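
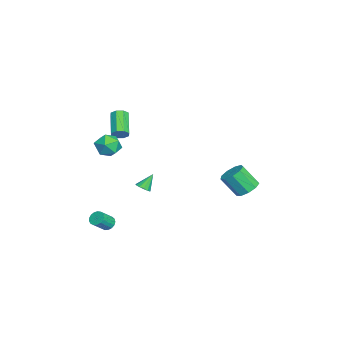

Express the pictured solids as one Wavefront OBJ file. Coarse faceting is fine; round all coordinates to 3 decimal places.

v -1.918 -1.97 -3.411
v -1.506 -1.654 -3.396
v -2.382 -1.41 -2.469
v -1.703 -1.525 -3.57
v -1.969 -1.537 -3.694
v -2.218 -1.687 -3.727
v -2.373 -1.926 -3.66
v -2.383 -2.18 -3.514
v -2.246 -2.367 -3.335
v -2.005 -2.429 -3.181
v -1.736 -2.344 -3.099
v -1.526 -2.141 -3.116
v -1.44 -1.884 -3.227
v 1.403 -2.776 1.814
v 1.83 -2.921 2.586
v 1.39 -4.199 1.554
v 1.817 -4.344 2.326
v 0.971 -4.056 2.331
v 0.979 -3.177 2.491
v 2.241 -3.943 1.649
v 2.249 -3.064 1.809
v 2.348 -3.642 2.484
v 1.563 -3.712 2.905
v 1.657 -3.408 1.235
v 0.872 -3.478 1.656
v 1.68 -3.633 -4.37
v 2.023 -3.764 -4.739
v 2.642 -4.339 -3.959
v 2.3 -4.207 -3.59
v 2.111 -3.549 -4.65
v 2.73 -4.124 -3.87
v 2.1 -3.353 -4.497
v 2.719 -3.928 -3.717
v 1.993 -3.221 -4.315
v 2.612 -3.796 -3.535
v 1.815 -3.183 -4.146
v 2.434 -3.758 -3.365
v 1.606 -3.248 -4.028
v 2.225 -3.823 -3.247
v 1.414 -3.402 -3.988
v 2.033 -3.977 -3.208
v 1.283 -3.608 -4.036
v 1.902 -4.183 -3.256
v 1.243 -3.82 -4.161
v 1.862 -4.395 -3.38
v 1.303 -3.989 -4.333
v 1.922 -4.564 -3.553
v 1.45 -4.076 -4.514
v 2.069 -4.651 -3.734
v 1.65 -4.062 -4.662
v 2.269 -4.637 -3.882
v 1.856 -3.949 -4.743
v 2.476 -4.524 -3.963
v 1.178 -2.915 2.739
v 1.418 -2.656 3.16
v 0.002 -2.845 4.082
v -0.238 -3.105 3.661
v 1.215 -2.392 2.903
v -0.201 -2.581 3.825
v 0.99 -2.434 2.55
v -0.426 -2.624 3.471
v 0.876 -2.759 2.307
v -0.54 -2.948 3.229
v 0.938 -3.175 2.318
v -0.478 -3.364 3.24
v 1.141 -3.439 2.575
v -0.275 -3.628 3.497
v 1.366 -3.396 2.929
v -0.05 -3.586 3.85
v 1.48 -3.072 3.171
v 0.064 -3.261 4.093
v 0.935 4.37 -1.506
v 1.645 4.025 -1.69
v 1.514 3.086 -0.439
v 0.805 3.43 -0.254
v 1.726 4.459 -1.356
v 1.596 3.52 -0.105
v 1.438 4.852 -1.091
v 1.307 3.912 0.16
v 0.914 5.018 -1.021
v 0.783 4.079 0.23
v 0.4 4.881 -1.177
v 0.27 3.942 0.074
v 0.137 4.505 -1.487
v 0.006 3.566 -0.236
v 0.247 4.066 -1.806
v 0.117 3.126 -0.554
v 0.679 3.768 -1.984
v 0.549 2.829 -0.733
v 1.231 3.752 -1.938
v 1.101 2.813 -0.687
f 2 1 4
f 2 4 3
f 4 1 5
f 4 5 3
f 5 1 6
f 5 6 3
f 6 1 7
f 6 7 3
f 7 1 8
f 7 8 3
f 8 1 9
f 8 9 3
f 9 1 10
f 9 10 3
f 10 1 11
f 10 11 3
f 11 1 12
f 11 12 3
f 12 1 13
f 12 13 3
f 13 1 2
f 13 2 3
f 14 25 19
f 14 19 15
f 14 15 21
f 14 21 24
f 14 24 25
f 15 19 23
f 19 25 18
f 25 24 16
f 24 21 20
f 21 15 22
f 17 23 18
f 17 18 16
f 17 16 20
f 17 20 22
f 17 22 23
f 18 23 19
f 16 18 25
f 20 16 24
f 22 20 21
f 23 22 15
f 27 26 30
f 27 30 28
f 28 30 31
f 28 31 29
f 30 26 32
f 30 32 31
f 31 32 33
f 31 33 29
f 32 26 34
f 32 34 33
f 33 34 35
f 33 35 29
f 34 26 36
f 34 36 35
f 35 36 37
f 35 37 29
f 36 26 38
f 36 38 37
f 37 38 39
f 37 39 29
f 38 26 40
f 38 40 39
f 39 40 41
f 39 41 29
f 40 26 42
f 40 42 41
f 41 42 43
f 41 43 29
f 42 26 44
f 42 44 43
f 43 44 45
f 43 45 29
f 44 26 46
f 44 46 45
f 45 46 47
f 45 47 29
f 46 26 48
f 46 48 47
f 47 48 49
f 47 49 29
f 48 26 50
f 48 50 49
f 49 50 51
f 49 51 29
f 50 26 52
f 50 52 51
f 51 52 53
f 51 53 29
f 52 26 27
f 52 27 53
f 53 27 28
f 53 28 29
f 55 54 58
f 55 58 56
f 56 58 59
f 56 59 57
f 58 54 60
f 58 60 59
f 59 60 61
f 59 61 57
f 60 54 62
f 60 62 61
f 61 62 63
f 61 63 57
f 62 54 64
f 62 64 63
f 63 64 65
f 63 65 57
f 64 54 66
f 64 66 65
f 65 66 67
f 65 67 57
f 66 54 68
f 66 68 67
f 67 68 69
f 67 69 57
f 68 54 70
f 68 70 69
f 69 70 71
f 69 71 57
f 70 54 55
f 70 55 71
f 71 55 56
f 71 56 57
f 73 72 76
f 73 76 74
f 74 76 77
f 74 77 75
f 76 72 78
f 76 78 77
f 77 78 79
f 77 79 75
f 78 72 80
f 78 80 79
f 79 80 81
f 79 81 75
f 80 72 82
f 80 82 81
f 81 82 83
f 81 83 75
f 82 72 84
f 82 84 83
f 83 84 85
f 83 85 75
f 84 72 86
f 84 86 85
f 85 86 87
f 85 87 75
f 86 72 88
f 86 88 87
f 87 88 89
f 87 89 75
f 88 72 90
f 88 90 89
f 89 90 91
f 89 91 75
f 90 72 73
f 90 73 91
f 91 73 74
f 91 74 75



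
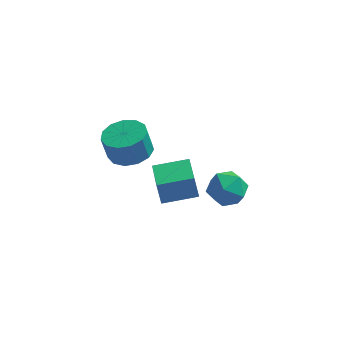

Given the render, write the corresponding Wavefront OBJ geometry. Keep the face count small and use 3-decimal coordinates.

v -1.872 -0.67 2.405
v -1.063 -0.033 2.611
v -1.339 -0.093 3.88
v -2.148 -0.73 3.675
v -1.533 0.316 2.526
v -1.808 0.256 3.795
v -2.111 0.353 2.402
v -2.386 0.293 3.671
v -2.612 0.064 2.28
v -2.888 0.004 3.549
v -2.879 -0.457 2.197
v -3.155 -0.517 3.466
v -2.826 -1.047 2.181
v -3.102 -1.106 3.45
v -2.471 -1.516 2.236
v -2.746 -1.576 3.505
v -1.925 -1.717 2.345
v -2.2 -1.777 3.614
v -1.363 -1.586 2.473
v -1.638 -1.645 3.742
v -0.962 -1.163 2.58
v -1.237 -1.223 3.849
v -0.85 -0.585 2.631
v -1.126 -0.645 3.9
v 1.064 2.042 -2.679
v 1.454 2.702 -1.884
v 2.526 2.358 -3.656
v 2.916 3.018 -2.861
v 2.847 1.929 -2.691
v 1.944 1.734 -2.087
v 2.036 3.326 -3.453
v 1.133 3.131 -2.849
v 2.054 3.496 -2.362
v 2.555 2.632 -1.891
v 1.425 2.428 -3.649
v 1.926 1.564 -3.178
v -0.566 -0.402 -1.455
v -0.811 -0.261 -0.279
v -1.091 1.343 -1.773
v -1.335 1.484 -0.597
v 1.055 0.136 -1.183
v 0.811 0.277 -0.007
v 0.531 1.881 -1.501
v 0.286 2.022 -0.325
f 2 1 5
f 2 5 3
f 3 5 6
f 3 6 4
f 5 1 7
f 5 7 6
f 6 7 8
f 6 8 4
f 7 1 9
f 7 9 8
f 8 9 10
f 8 10 4
f 9 1 11
f 9 11 10
f 10 11 12
f 10 12 4
f 11 1 13
f 11 13 12
f 12 13 14
f 12 14 4
f 13 1 15
f 13 15 14
f 14 15 16
f 14 16 4
f 15 1 17
f 15 17 16
f 16 17 18
f 16 18 4
f 17 1 19
f 17 19 18
f 18 19 20
f 18 20 4
f 19 1 21
f 19 21 20
f 20 21 22
f 20 22 4
f 21 1 23
f 21 23 22
f 22 23 24
f 22 24 4
f 23 1 2
f 23 2 24
f 24 2 3
f 24 3 4
f 25 36 30
f 25 30 26
f 25 26 32
f 25 32 35
f 25 35 36
f 26 30 34
f 30 36 29
f 36 35 27
f 35 32 31
f 32 26 33
f 28 34 29
f 28 29 27
f 28 27 31
f 28 31 33
f 28 33 34
f 29 34 30
f 27 29 36
f 31 27 35
f 33 31 32
f 34 33 26
f 38 40 37
f 41 38 37
f 37 40 39
f 39 41 37
f 38 44 40
f 42 38 41
f 42 44 38
f 40 44 39
f 43 41 39
f 39 44 43
f 43 42 41
f 44 42 43



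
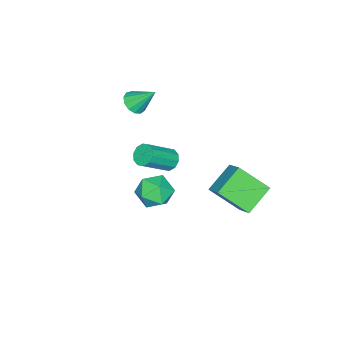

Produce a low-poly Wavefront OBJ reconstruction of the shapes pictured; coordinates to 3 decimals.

v -1.443 -0.945 -2.067
v -0.844 -0.132 -1.571
v -0.016 -2.068 -1.949
v 0.583 -1.255 -1.453
v -0.279 -1.731 -0.909
v -1.161 -1.037 -0.982
v 0.301 -1.163 -2.538
v -0.581 -0.469 -2.611
v 0.234 -0.267 -1.862
v -0.125 -0.618 -0.855
v -0.735 -1.582 -2.665
v -1.094 -1.933 -1.658
v 0.081 0.056 1.875
v 0.502 -0.017 1.359
v 1.84 -0.709 2.549
v 1.419 -0.636 3.065
v 0.558 0.362 1.517
v 1.896 -0.33 2.707
v 0.431 0.624 1.811
v 1.769 -0.068 3.002
v 0.171 0.669 2.13
v 1.509 -0.023 3.32
v -0.124 0.48 2.352
v 1.214 -0.212 3.542
v -0.34 0.129 2.391
v 0.998 -0.563 3.581
v -0.396 -0.25 2.233
v 0.942 -0.942 3.423
v -0.269 -0.512 1.938
v 1.069 -1.204 3.129
v -0.009 -0.557 1.62
v 1.329 -1.249 2.81
v 0.286 -0.368 1.398
v 1.624 -1.06 2.588
v -4.134 3.09 -2.321
v -3.674 1.499 -0.982
v -3.362 4.049 -1.447
v -2.901 2.458 -0.108
v -2.579 2.722 -3.292
v -2.118 1.131 -1.953
v -1.806 3.681 -2.418
v -1.346 2.09 -1.079
v -3.232 -3.941 2.103
v -2.609 -3.575 1.869
v -3.448 -2.799 3.317
v -2.937 -3.406 1.652
v -3.359 -3.407 1.578
v -3.74 -3.577 1.671
v -3.961 -3.863 1.901
v -3.95 -4.174 2.195
v -3.711 -4.411 2.461
v -3.321 -4.498 2.612
v -2.902 -4.409 2.603
v -2.588 -4.171 2.434
v -2.479 -3.86 2.161
f 1 12 6
f 1 6 2
f 1 2 8
f 1 8 11
f 1 11 12
f 2 6 10
f 6 12 5
f 12 11 3
f 11 8 7
f 8 2 9
f 4 10 5
f 4 5 3
f 4 3 7
f 4 7 9
f 4 9 10
f 5 10 6
f 3 5 12
f 7 3 11
f 9 7 8
f 10 9 2
f 14 13 17
f 14 17 15
f 15 17 18
f 15 18 16
f 17 13 19
f 17 19 18
f 18 19 20
f 18 20 16
f 19 13 21
f 19 21 20
f 20 21 22
f 20 22 16
f 21 13 23
f 21 23 22
f 22 23 24
f 22 24 16
f 23 13 25
f 23 25 24
f 24 25 26
f 24 26 16
f 25 13 27
f 25 27 26
f 26 27 28
f 26 28 16
f 27 13 29
f 27 29 28
f 28 29 30
f 28 30 16
f 29 13 31
f 29 31 30
f 30 31 32
f 30 32 16
f 31 13 33
f 31 33 32
f 32 33 34
f 32 34 16
f 33 13 14
f 33 14 34
f 34 14 15
f 34 15 16
f 36 38 35
f 39 36 35
f 35 38 37
f 37 39 35
f 36 42 38
f 40 36 39
f 40 42 36
f 38 42 37
f 41 39 37
f 37 42 41
f 41 40 39
f 42 40 41
f 44 43 46
f 44 46 45
f 46 43 47
f 46 47 45
f 47 43 48
f 47 48 45
f 48 43 49
f 48 49 45
f 49 43 50
f 49 50 45
f 50 43 51
f 50 51 45
f 51 43 52
f 51 52 45
f 52 43 53
f 52 53 45
f 53 43 54
f 53 54 45
f 54 43 55
f 54 55 45
f 55 43 44
f 55 44 45



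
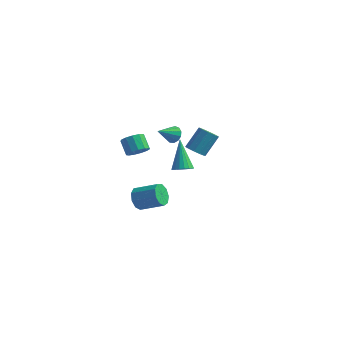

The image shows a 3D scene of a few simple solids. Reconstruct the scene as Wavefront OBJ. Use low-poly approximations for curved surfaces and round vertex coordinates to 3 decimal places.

v 1.243 2.705 -0.89
v 1.824 2.988 -0.819
v 0.517 3.775 0.79
v 1.684 3.17 -0.996
v 1.458 3.26 -1.151
v 1.188 3.24 -1.255
v 0.93 3.115 -1.286
v 0.733 2.908 -1.239
v 0.637 2.66 -1.123
v 0.662 2.422 -0.961
v 0.801 2.24 -0.785
v 1.028 2.15 -0.629
v 1.297 2.17 -0.526
v 1.556 2.295 -0.494
v 1.752 2.502 -0.541
v 1.848 2.749 -0.657
v -1.367 2.102 -3.963
v -1.011 1.699 -4.556
v 0.423 1.956 -3.869
v 0.067 2.358 -3.277
v -1.044 2.23 -4.684
v 0.389 2.486 -3.997
v -1.229 2.701 -4.475
v 0.205 2.957 -3.789
v -1.478 2.891 -4.027
v -0.044 3.148 -3.34
v -1.675 2.713 -3.549
v -0.241 2.969 -2.862
v -1.728 2.248 -3.265
v -0.294 2.504 -2.578
v -1.612 1.715 -3.307
v -0.178 1.971 -2.621
v -1.381 1.363 -3.657
v 0.052 1.619 -2.97
v -1.144 1.356 -4.15
v 0.29 1.613 -3.464
v 3.569 -0.38 3.282
v 4.189 -0.502 3.182
v 4.551 0.417 4.297
v 3.931 0.54 4.398
v 4.088 -0.192 2.959
v 4.45 0.728 4.074
v 3.789 0.047 2.859
v 4.151 0.967 3.974
v 3.406 0.122 2.921
v 3.768 1.042 4.036
v 3.085 0.006 3.121
v 3.447 0.926 4.236
v 2.949 -0.257 3.383
v 3.311 0.662 4.498
v 3.05 -0.568 3.606
v 3.412 0.352 4.721
v 3.349 -0.807 3.706
v 3.711 0.113 4.821
v 3.732 -0.882 3.644
v 4.094 0.038 4.759
v 4.053 -0.766 3.444
v 4.415 0.154 4.559
v 0.188 3.615 1.192
v 0.756 3.439 1.324
v -0.308 2.585 1.948
v 0.665 3.662 1.569
v 0.422 3.87 1.694
v 0.105 3.998 1.66
v -0.186 4.004 1.478
v -0.359 3.886 1.204
v -0.358 3.683 0.927
v -0.184 3.458 0.735
v 0.108 3.283 0.687
v 0.426 3.213 0.8
v 0.667 3.271 1.038
v -0.577 0.716 1.259
v -0.098 1.236 1.324
v -0.723 1.724 2.027
v -1.203 1.204 1.961
v -0.344 1.346 1.028
v -0.97 1.834 1.731
v -0.664 1.256 0.806
v -1.29 1.744 1.509
v -0.957 0.995 0.727
v -1.582 1.483 1.43
v -1.129 0.645 0.817
v -1.754 1.133 1.52
v -1.126 0.317 1.047
v -1.751 0.806 1.75
v -0.948 0.117 1.345
v -1.574 0.605 2.047
v -0.653 0.106 1.614
v -1.279 0.594 2.317
v -0.334 0.289 1.771
v -0.959 0.778 2.474
v -0.092 0.608 1.765
v -0.717 1.096 2.468
v -0.004 0.961 1.599
v -0.629 1.449 2.301
f 2 1 4
f 2 4 3
f 4 1 5
f 4 5 3
f 5 1 6
f 5 6 3
f 6 1 7
f 6 7 3
f 7 1 8
f 7 8 3
f 8 1 9
f 8 9 3
f 9 1 10
f 9 10 3
f 10 1 11
f 10 11 3
f 11 1 12
f 11 12 3
f 12 1 13
f 12 13 3
f 13 1 14
f 13 14 3
f 14 1 15
f 14 15 3
f 15 1 16
f 15 16 3
f 16 1 2
f 16 2 3
f 18 17 21
f 18 21 19
f 19 21 22
f 19 22 20
f 21 17 23
f 21 23 22
f 22 23 24
f 22 24 20
f 23 17 25
f 23 25 24
f 24 25 26
f 24 26 20
f 25 17 27
f 25 27 26
f 26 27 28
f 26 28 20
f 27 17 29
f 27 29 28
f 28 29 30
f 28 30 20
f 29 17 31
f 29 31 30
f 30 31 32
f 30 32 20
f 31 17 33
f 31 33 32
f 32 33 34
f 32 34 20
f 33 17 35
f 33 35 34
f 34 35 36
f 34 36 20
f 35 17 18
f 35 18 36
f 36 18 19
f 36 19 20
f 38 37 41
f 38 41 39
f 39 41 42
f 39 42 40
f 41 37 43
f 41 43 42
f 42 43 44
f 42 44 40
f 43 37 45
f 43 45 44
f 44 45 46
f 44 46 40
f 45 37 47
f 45 47 46
f 46 47 48
f 46 48 40
f 47 37 49
f 47 49 48
f 48 49 50
f 48 50 40
f 49 37 51
f 49 51 50
f 50 51 52
f 50 52 40
f 51 37 53
f 51 53 52
f 52 53 54
f 52 54 40
f 53 37 55
f 53 55 54
f 54 55 56
f 54 56 40
f 55 37 57
f 55 57 56
f 56 57 58
f 56 58 40
f 57 37 38
f 57 38 58
f 58 38 39
f 58 39 40
f 60 59 62
f 60 62 61
f 62 59 63
f 62 63 61
f 63 59 64
f 63 64 61
f 64 59 65
f 64 65 61
f 65 59 66
f 65 66 61
f 66 59 67
f 66 67 61
f 67 59 68
f 67 68 61
f 68 59 69
f 68 69 61
f 69 59 70
f 69 70 61
f 70 59 71
f 70 71 61
f 71 59 60
f 71 60 61
f 73 72 76
f 73 76 74
f 74 76 77
f 74 77 75
f 76 72 78
f 76 78 77
f 77 78 79
f 77 79 75
f 78 72 80
f 78 80 79
f 79 80 81
f 79 81 75
f 80 72 82
f 80 82 81
f 81 82 83
f 81 83 75
f 82 72 84
f 82 84 83
f 83 84 85
f 83 85 75
f 84 72 86
f 84 86 85
f 85 86 87
f 85 87 75
f 86 72 88
f 86 88 87
f 87 88 89
f 87 89 75
f 88 72 90
f 88 90 89
f 89 90 91
f 89 91 75
f 90 72 92
f 90 92 91
f 91 92 93
f 91 93 75
f 92 72 94
f 92 94 93
f 93 94 95
f 93 95 75
f 94 72 73
f 94 73 95
f 95 73 74
f 95 74 75



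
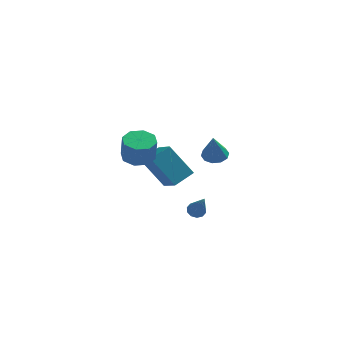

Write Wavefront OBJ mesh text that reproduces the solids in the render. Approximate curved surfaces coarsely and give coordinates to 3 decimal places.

v 2.3 0.719 -4.726
v 2.801 0.666 -4.89
v 2.72 -0.359 -3.094
v 2.783 0.937 -4.706
v 2.581 1.124 -4.53
v 2.271 1.157 -4.428
v 1.972 1.023 -4.44
v 1.799 0.773 -4.561
v 1.817 0.502 -4.745
v 2.02 0.314 -4.921
v 2.329 0.281 -5.023
v 2.628 0.416 -5.011
v 3.223 -2.935 1.951
v 3.742 -2.501 2.129
v 3.117 -3.425 3.449
v 3.369 -2.287 2.173
v 2.94 -2.321 2.131
v 2.619 -2.589 2.021
v 2.528 -2.99 1.884
v 2.704 -3.369 1.772
v 3.077 -3.583 1.729
v 3.507 -3.549 1.77
v 3.828 -3.281 1.881
v 3.918 -2.881 2.018
v -0.128 1.779 -1.445
v 0.853 2.55 -0.957
v -0.745 3.177 -2.415
v 0.236 3.949 -1.927
v 1.164 1.191 -3.113
v 2.145 1.963 -2.625
v 0.547 2.59 -4.083
v 1.528 3.361 -3.595
v -0.564 -3.421 2.109
v -0.072 -4.13 1.938
v 0.015 -4.389 3.26
v -0.476 -3.679 3.431
v 0.298 -3.574 2.022
v 0.386 -3.833 3.344
v 0.164 -2.928 2.157
v 0.251 -3.187 3.479
v -0.397 -2.571 2.264
v -0.309 -2.829 3.586
v -1.055 -2.711 2.28
v -0.968 -2.97 3.602
v -1.426 -3.267 2.196
v -1.338 -3.526 3.518
v -1.291 -3.913 2.061
v -1.204 -4.172 3.383
v -0.731 -4.271 1.954
v -0.643 -4.529 3.276
f 2 1 4
f 2 4 3
f 4 1 5
f 4 5 3
f 5 1 6
f 5 6 3
f 6 1 7
f 6 7 3
f 7 1 8
f 7 8 3
f 8 1 9
f 8 9 3
f 9 1 10
f 9 10 3
f 10 1 11
f 10 11 3
f 11 1 12
f 11 12 3
f 12 1 2
f 12 2 3
f 14 13 16
f 14 16 15
f 16 13 17
f 16 17 15
f 17 13 18
f 17 18 15
f 18 13 19
f 18 19 15
f 19 13 20
f 19 20 15
f 20 13 21
f 20 21 15
f 21 13 22
f 21 22 15
f 22 13 23
f 22 23 15
f 23 13 24
f 23 24 15
f 24 13 14
f 24 14 15
f 26 28 25
f 29 26 25
f 25 28 27
f 27 29 25
f 26 32 28
f 30 26 29
f 30 32 26
f 28 32 27
f 31 29 27
f 27 32 31
f 31 30 29
f 32 30 31
f 34 33 37
f 34 37 35
f 35 37 38
f 35 38 36
f 37 33 39
f 37 39 38
f 38 39 40
f 38 40 36
f 39 33 41
f 39 41 40
f 40 41 42
f 40 42 36
f 41 33 43
f 41 43 42
f 42 43 44
f 42 44 36
f 43 33 45
f 43 45 44
f 44 45 46
f 44 46 36
f 45 33 47
f 45 47 46
f 46 47 48
f 46 48 36
f 47 33 49
f 47 49 48
f 48 49 50
f 48 50 36
f 49 33 34
f 49 34 50
f 50 34 35
f 50 35 36



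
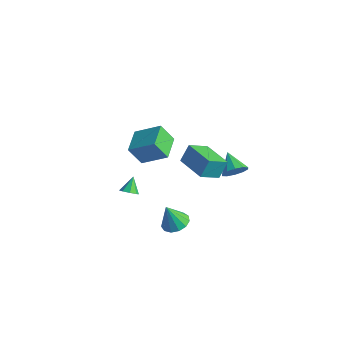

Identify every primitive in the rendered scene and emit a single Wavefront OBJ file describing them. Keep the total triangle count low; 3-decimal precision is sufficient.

v 0.038 -0.277 -4.16
v 0.839 -0.316 -3.946
v -0.358 -0.603 -2.74
v 0.706 0.128 -3.881
v 0.361 0.443 -3.905
v -0.086 0.53 -4.01
v -0.494 0.36 -4.162
v -0.734 -0.012 -4.314
v -0.728 -0.468 -4.417
v -0.479 -0.864 -4.439
v -0.066 -1.073 -4.372
v 0.38 -1.03 -4.238
v 0.717 -0.747 -4.079
v 1.785 2.64 -0.576
v 2.026 2.333 0.1
v 0.755 3.22 0.056
v 2.237 2.764 0.048
v 2.275 3.147 -0.242
v 2.126 3.337 -0.66
v 1.846 3.26 -1.045
v 1.544 2.947 -1.251
v 1.333 2.516 -1.199
v 1.295 2.133 -0.909
v 1.444 1.943 -0.492
v 1.723 2.02 -0.106
v -3.287 0.702 -1.721
v -3.886 0.264 -0.569
v -4.04 2.084 -1.588
v -4.639 1.647 -0.436
v -1.921 1.353 -0.764
v -2.52 0.916 0.388
v -2.674 2.736 -0.631
v -3.273 2.298 0.521
v 1.837 -0.472 2.814
v 1.499 -1.567 3.528
v 1.913 0.116 3.753
v 1.575 -0.979 4.466
v 3.585 -0.921 2.954
v 3.247 -2.016 3.667
v 3.661 -0.333 3.892
v 3.323 -1.428 4.606
v -1.616 -2.169 -0.985
v -1.322 -2.425 -0.612
v -1.904 -1.491 -0.295
v -1.107 -2.132 -0.81
v -1.19 -1.861 -1.11
v -1.523 -1.771 -1.338
v -1.911 -1.913 -1.359
v -2.125 -2.206 -1.161
v -2.042 -2.477 -0.861
v -1.709 -2.568 -0.633
f 2 1 4
f 2 4 3
f 4 1 5
f 4 5 3
f 5 1 6
f 5 6 3
f 6 1 7
f 6 7 3
f 7 1 8
f 7 8 3
f 8 1 9
f 8 9 3
f 9 1 10
f 9 10 3
f 10 1 11
f 10 11 3
f 11 1 12
f 11 12 3
f 12 1 13
f 12 13 3
f 13 1 2
f 13 2 3
f 15 14 17
f 15 17 16
f 17 14 18
f 17 18 16
f 18 14 19
f 18 19 16
f 19 14 20
f 19 20 16
f 20 14 21
f 20 21 16
f 21 14 22
f 21 22 16
f 22 14 23
f 22 23 16
f 23 14 24
f 23 24 16
f 24 14 25
f 24 25 16
f 25 14 15
f 25 15 16
f 27 29 26
f 30 27 26
f 26 29 28
f 28 30 26
f 27 33 29
f 31 27 30
f 31 33 27
f 29 33 28
f 32 30 28
f 28 33 32
f 32 31 30
f 33 31 32
f 35 37 34
f 38 35 34
f 34 37 36
f 36 38 34
f 35 41 37
f 39 35 38
f 39 41 35
f 37 41 36
f 40 38 36
f 36 41 40
f 40 39 38
f 41 39 40
f 43 42 45
f 43 45 44
f 45 42 46
f 45 46 44
f 46 42 47
f 46 47 44
f 47 42 48
f 47 48 44
f 48 42 49
f 48 49 44
f 49 42 50
f 49 50 44
f 50 42 51
f 50 51 44
f 51 42 43
f 51 43 44



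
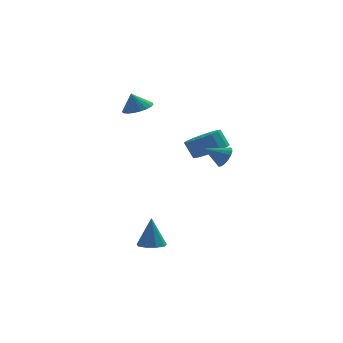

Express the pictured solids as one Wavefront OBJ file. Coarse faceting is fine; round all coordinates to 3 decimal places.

v -2.491 3.711 3.059
v -2.031 2.952 3.213
v -2.849 3.709 4.121
v -1.779 3.215 3.299
v -1.65 3.564 3.343
v -1.666 3.937 3.338
v -1.825 4.272 3.285
v -2.099 4.51 3.193
v -2.44 4.609 3.078
v -2.791 4.553 2.959
v -3.09 4.352 2.858
v -3.285 4.039 2.792
v -3.343 3.67 2.772
v -3.253 3.308 2.801
v -3.032 3.016 2.876
v -2.717 2.843 2.982
v -2.363 2.821 3.101
v 1.079 -1.247 1.509
v 1.634 -0.367 1.505
v 1.176 -0.074 2.507
v 0.621 -0.953 2.511
v 1.172 -0.242 1.257
v 0.715 0.051 2.26
v 0.686 -0.386 1.077
v 0.228 -0.093 2.08
v 0.305 -0.761 1.013
v -0.153 -0.467 2.015
v 0.131 -1.266 1.082
v -0.327 -0.972 2.084
v 0.211 -1.765 1.265
v -0.246 -1.472 2.267
v 0.524 -2.126 1.513
v 0.066 -1.833 2.515
v 0.985 -2.251 1.76
v 0.528 -1.958 2.763
v 1.472 -2.107 1.94
v 1.014 -1.814 2.943
v 1.853 -1.733 2.005
v 1.395 -1.439 3.007
v 2.027 -1.228 1.936
v 1.569 -0.934 2.938
v 1.946 -0.728 1.753
v 1.489 -0.435 2.755
v -2.166 -3.495 -4.177
v -1.615 -2.952 -4.275
v -2.154 -3.185 -2.403
v -2.099 -2.73 -4.311
v -2.614 -2.865 -4.283
v -2.92 -3.296 -4.206
v -2.873 -3.819 -4.115
v -2.495 -4.191 -4.053
v -1.964 -4.237 -4.048
v -1.527 -3.936 -4.104
v -1.389 -3.428 -4.194
v 1.618 -2.878 1.707
v 1.977 -2.855 2.308
v 0.542 -2.982 2.353
v 1.907 -2.534 2.243
v 1.772 -2.292 2.056
v 1.601 -2.183 1.789
v 1.434 -2.235 1.503
v 1.31 -2.433 1.264
v 1.256 -2.734 1.126
v 1.285 -3.068 1.121
v 1.39 -3.358 1.251
v 1.548 -3.539 1.485
v 1.722 -3.568 1.77
v 1.872 -3.439 2.04
v 1.964 -3.182 2.234
f 2 1 4
f 2 4 3
f 4 1 5
f 4 5 3
f 5 1 6
f 5 6 3
f 6 1 7
f 6 7 3
f 7 1 8
f 7 8 3
f 8 1 9
f 8 9 3
f 9 1 10
f 9 10 3
f 10 1 11
f 10 11 3
f 11 1 12
f 11 12 3
f 12 1 13
f 12 13 3
f 13 1 14
f 13 14 3
f 14 1 15
f 14 15 3
f 15 1 16
f 15 16 3
f 16 1 17
f 16 17 3
f 17 1 2
f 17 2 3
f 19 18 22
f 19 22 20
f 20 22 23
f 20 23 21
f 22 18 24
f 22 24 23
f 23 24 25
f 23 25 21
f 24 18 26
f 24 26 25
f 25 26 27
f 25 27 21
f 26 18 28
f 26 28 27
f 27 28 29
f 27 29 21
f 28 18 30
f 28 30 29
f 29 30 31
f 29 31 21
f 30 18 32
f 30 32 31
f 31 32 33
f 31 33 21
f 32 18 34
f 32 34 33
f 33 34 35
f 33 35 21
f 34 18 36
f 34 36 35
f 35 36 37
f 35 37 21
f 36 18 38
f 36 38 37
f 37 38 39
f 37 39 21
f 38 18 40
f 38 40 39
f 39 40 41
f 39 41 21
f 40 18 42
f 40 42 41
f 41 42 43
f 41 43 21
f 42 18 19
f 42 19 43
f 43 19 20
f 43 20 21
f 45 44 47
f 45 47 46
f 47 44 48
f 47 48 46
f 48 44 49
f 48 49 46
f 49 44 50
f 49 50 46
f 50 44 51
f 50 51 46
f 51 44 52
f 51 52 46
f 52 44 53
f 52 53 46
f 53 44 54
f 53 54 46
f 54 44 45
f 54 45 46
f 56 55 58
f 56 58 57
f 58 55 59
f 58 59 57
f 59 55 60
f 59 60 57
f 60 55 61
f 60 61 57
f 61 55 62
f 61 62 57
f 62 55 63
f 62 63 57
f 63 55 64
f 63 64 57
f 64 55 65
f 64 65 57
f 65 55 66
f 65 66 57
f 66 55 67
f 66 67 57
f 67 55 68
f 67 68 57
f 68 55 69
f 68 69 57
f 69 55 56
f 69 56 57



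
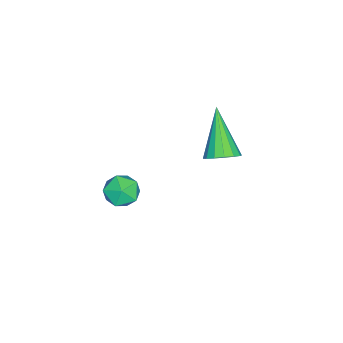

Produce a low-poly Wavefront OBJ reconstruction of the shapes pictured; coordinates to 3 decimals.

v 1.314 -1.947 1.392
v 1.777 -1.436 1.679
v 2.223 -2.404 0.741
v 2.686 -1.893 1.028
v 2.416 -2.438 1.462
v 1.854 -2.155 1.864
v 2.146 -1.685 0.556
v 1.584 -1.402 0.958
v 2.291 -1.274 1.163
v 2.457 -1.739 1.722
v 1.543 -2.101 0.698
v 1.709 -2.566 1.257
v -1.885 0.463 0.169
v -1.428 0.682 0.652
v -3.195 -0.203 1.711
v -1.644 0.966 0.591
v -1.924 1.116 0.418
v -2.195 1.091 0.178
v -2.382 0.898 -0.065
v -2.436 0.588 -0.245
v -2.343 0.244 -0.314
v -2.127 -0.04 -0.253
v -1.846 -0.19 -0.08
v -1.576 -0.165 0.16
v -1.389 0.029 0.403
v -1.335 0.339 0.583
f 1 12 6
f 1 6 2
f 1 2 8
f 1 8 11
f 1 11 12
f 2 6 10
f 6 12 5
f 12 11 3
f 11 8 7
f 8 2 9
f 4 10 5
f 4 5 3
f 4 3 7
f 4 7 9
f 4 9 10
f 5 10 6
f 3 5 12
f 7 3 11
f 9 7 8
f 10 9 2
f 14 13 16
f 14 16 15
f 16 13 17
f 16 17 15
f 17 13 18
f 17 18 15
f 18 13 19
f 18 19 15
f 19 13 20
f 19 20 15
f 20 13 21
f 20 21 15
f 21 13 22
f 21 22 15
f 22 13 23
f 22 23 15
f 23 13 24
f 23 24 15
f 24 13 25
f 24 25 15
f 25 13 26
f 25 26 15
f 26 13 14
f 26 14 15



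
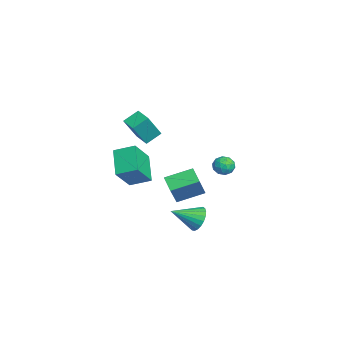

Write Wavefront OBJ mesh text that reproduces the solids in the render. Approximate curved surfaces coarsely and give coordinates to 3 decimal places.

v 0.942 1.213 -4.38
v 1.555 0.951 -5.014
v 1.138 -0.413 -3.52
v 1.778 1.117 -4.751
v 1.857 1.3 -4.424
v 1.777 1.467 -4.09
v 1.553 1.591 -3.805
v 1.223 1.649 -3.62
v 0.845 1.632 -3.567
v 0.483 1.542 -3.654
v 0.201 1.395 -3.867
v 0.047 1.217 -4.168
v 0.048 1.038 -4.506
v 0.203 0.89 -4.823
v 0.486 0.797 -5.063
v 0.848 0.776 -5.184
v 1.226 0.831 -5.167
v -1.5 3.472 -1.747
v -0.828 3.215 -1.592
v -1.972 2.705 -0.968
v -1.3 2.448 -0.813
v -1.491 3.128 -0.607
v -1.199 3.602 -1.088
v -1.601 2.318 -1.472
v -1.309 2.792 -1.953
v -0.89 2.502 -1.422
v -0.822 3.003 -0.887
v -1.978 2.917 -1.673
v -1.91 3.418 -1.138
v -1.122 3.411 -1.738
v -1.678 2.509 -0.822
v -1.79 2.909 -0.701
v -1.395 2.758 -0.61
v -1.34 3.638 -1.442
v -0.945 3.487 -1.351
v -1.335 3.437 -0.771
v -1.855 2.433 -1.209
v -1.46 2.282 -1.118
v -1.405 3.162 -1.95
v -1.01 3.011 -1.859
v -1.465 2.483 -1.789
v -0.764 2.84 -1.547
v -1.042 2.39 -1.089
v -1.219 2.313 -1.476
v -1.047 2.592 -1.759
v -0.724 3.135 -1.233
v -1.002 2.684 -0.775
v -1.114 3.084 -0.653
v -0.942 3.363 -0.936
v -0.761 2.716 -1.133
v -1.798 3.236 -1.785
v -2.076 2.785 -1.327
v -1.858 2.557 -1.624
v -1.686 2.836 -1.907
v -1.758 3.53 -1.471
v -2.036 3.08 -1.013
v -1.753 3.328 -0.801
v -1.581 3.607 -1.084
v -2.039 3.204 -1.427
v -0.37 -2.821 -0.039
v 0.65 -3.678 1.466
v -0.06 -1.573 0.461
v 0.96 -2.43 1.966
v 1.26 -2.79 -1.126
v 2.28 -3.647 0.379
v 1.57 -1.542 -0.626
v 2.59 -2.399 0.879
v 0.877 -3.09 3.978
v 0.49 -2.206 4.566
v 0.204 -2.291 2.332
v -0.183 -1.406 2.919
v 1.803 -2.594 3.841
v 1.416 -1.709 4.428
v 1.13 -1.794 2.194
v 0.743 -0.91 2.782
v 0.854 -0.036 -2.939
v -0.072 -0.329 -2.361
v 0.685 1.657 -2.351
v -0.24 1.364 -1.773
v 2.06 -0.504 -1.247
v 1.135 -0.797 -0.669
v 1.892 1.189 -0.659
v 0.966 0.896 -0.081
f 2 1 4
f 2 4 3
f 4 1 5
f 4 5 3
f 5 1 6
f 5 6 3
f 6 1 7
f 6 7 3
f 7 1 8
f 7 8 3
f 8 1 9
f 8 9 3
f 9 1 10
f 9 10 3
f 10 1 11
f 10 11 3
f 11 1 12
f 11 12 3
f 12 1 13
f 12 13 3
f 13 1 14
f 13 14 3
f 14 1 15
f 14 15 3
f 15 1 16
f 15 16 3
f 16 1 17
f 16 17 3
f 17 1 2
f 17 2 3
f 18 55 34
f 55 29 58
f 34 58 23
f 55 58 34
f 18 34 30
f 34 23 35
f 30 35 19
f 34 35 30
f 18 30 39
f 30 19 40
f 39 40 25
f 30 40 39
f 18 39 51
f 39 25 54
f 51 54 28
f 39 54 51
f 18 51 55
f 51 28 59
f 55 59 29
f 51 59 55
f 19 35 46
f 35 23 49
f 46 49 27
f 35 49 46
f 23 58 36
f 58 29 57
f 36 57 22
f 58 57 36
f 29 59 56
f 59 28 52
f 56 52 20
f 59 52 56
f 28 54 53
f 54 25 41
f 53 41 24
f 54 41 53
f 25 40 45
f 40 19 42
f 45 42 26
f 40 42 45
f 21 47 33
f 47 27 48
f 33 48 22
f 47 48 33
f 21 33 31
f 33 22 32
f 31 32 20
f 33 32 31
f 21 31 38
f 31 20 37
f 38 37 24
f 31 37 38
f 21 38 43
f 38 24 44
f 43 44 26
f 38 44 43
f 21 43 47
f 43 26 50
f 47 50 27
f 43 50 47
f 22 48 36
f 48 27 49
f 36 49 23
f 48 49 36
f 20 32 56
f 32 22 57
f 56 57 29
f 32 57 56
f 24 37 53
f 37 20 52
f 53 52 28
f 37 52 53
f 26 44 45
f 44 24 41
f 45 41 25
f 44 41 45
f 27 50 46
f 50 26 42
f 46 42 19
f 50 42 46
f 61 63 60
f 64 61 60
f 60 63 62
f 62 64 60
f 61 67 63
f 65 61 64
f 65 67 61
f 63 67 62
f 66 64 62
f 62 67 66
f 66 65 64
f 67 65 66
f 69 71 68
f 72 69 68
f 68 71 70
f 70 72 68
f 69 75 71
f 73 69 72
f 73 75 69
f 71 75 70
f 74 72 70
f 70 75 74
f 74 73 72
f 75 73 74
f 77 79 76
f 80 77 76
f 76 79 78
f 78 80 76
f 77 83 79
f 81 77 80
f 81 83 77
f 79 83 78
f 82 80 78
f 78 83 82
f 82 81 80
f 83 81 82



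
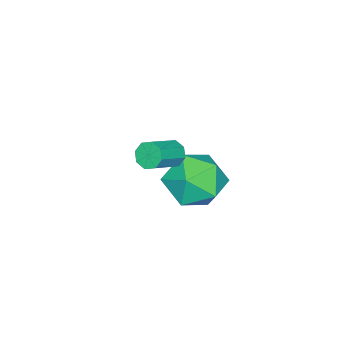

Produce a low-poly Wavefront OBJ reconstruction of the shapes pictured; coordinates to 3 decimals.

v 2.021 0.255 1.245
v 2.29 0.282 0.801
v 3.349 0.071 1.431
v 3.079 0.045 1.875
v 2.255 0.636 0.979
v 3.313 0.426 1.609
v 2.082 0.767 1.313
v 3.141 0.557 1.943
v 1.873 0.598 1.607
v 2.932 0.388 2.237
v 1.751 0.229 1.689
v 2.81 0.018 2.319
v 1.787 -0.126 1.511
v 2.845 -0.336 2.141
v 1.959 -0.257 1.177
v 3.018 -0.467 1.807
v 2.168 -0.088 0.883
v 3.227 -0.298 1.513
v -0.881 0.746 -2.156
v -0.109 0.376 -3.01
v -0.251 -0.676 -0.97
v 0.521 -1.046 -1.824
v 0.698 0.011 -1.266
v 0.309 0.891 -1.999
v -0.669 -1.191 -1.981
v -1.058 -0.311 -2.714
v 0.022 -0.821 -2.902
v 0.867 -0.078 -2.46
v -1.227 -0.222 -1.52
v -0.382 0.521 -1.078
f 2 1 5
f 2 5 3
f 3 5 6
f 3 6 4
f 5 1 7
f 5 7 6
f 6 7 8
f 6 8 4
f 7 1 9
f 7 9 8
f 8 9 10
f 8 10 4
f 9 1 11
f 9 11 10
f 10 11 12
f 10 12 4
f 11 1 13
f 11 13 12
f 12 13 14
f 12 14 4
f 13 1 15
f 13 15 14
f 14 15 16
f 14 16 4
f 15 1 17
f 15 17 16
f 16 17 18
f 16 18 4
f 17 1 2
f 17 2 18
f 18 2 3
f 18 3 4
f 19 30 24
f 19 24 20
f 19 20 26
f 19 26 29
f 19 29 30
f 20 24 28
f 24 30 23
f 30 29 21
f 29 26 25
f 26 20 27
f 22 28 23
f 22 23 21
f 22 21 25
f 22 25 27
f 22 27 28
f 23 28 24
f 21 23 30
f 25 21 29
f 27 25 26
f 28 27 20



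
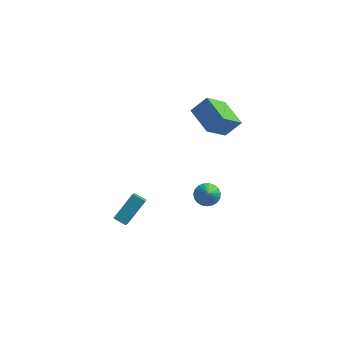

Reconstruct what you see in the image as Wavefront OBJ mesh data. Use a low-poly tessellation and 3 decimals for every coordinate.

v 3.424 -2.553 -0.01
v 3.963 -2.099 0.247
v 3.676 -3.327 0.83
v 3.715 -2.003 0.41
v 3.416 -2.003 0.5
v 3.119 -2.097 0.502
v 2.874 -2.27 0.415
v 2.725 -2.492 0.255
v 2.697 -2.725 0.049
v 2.794 -2.928 -0.167
v 3 -3.066 -0.356
v 3.28 -3.115 -0.485
v 3.584 -3.067 -0.532
v 3.861 -2.93 -0.489
v 4.063 -2.728 -0.363
v 4.153 -2.495 -0.176
v 4.118 -2.273 0.04
v -1.958 -2.45 -3.462
v -1.175 -1.212 -2.221
v -2.224 -1.066 -4.675
v -1.441 0.172 -3.434
v -1.219 -2.592 -3.786
v -0.436 -1.354 -2.545
v -1.485 -1.208 -4.999
v -0.702 0.03 -3.758
v 2.726 0.294 2.94
v 3.559 0.714 3.874
v 1.489 1.563 3.472
v 2.322 1.984 4.406
v 3.498 1.576 1.674
v 4.331 1.997 2.608
v 2.261 2.846 2.206
v 3.094 3.266 3.14
f 2 1 4
f 2 4 3
f 4 1 5
f 4 5 3
f 5 1 6
f 5 6 3
f 6 1 7
f 6 7 3
f 7 1 8
f 7 8 3
f 8 1 9
f 8 9 3
f 9 1 10
f 9 10 3
f 10 1 11
f 10 11 3
f 11 1 12
f 11 12 3
f 12 1 13
f 12 13 3
f 13 1 14
f 13 14 3
f 14 1 15
f 14 15 3
f 15 1 16
f 15 16 3
f 16 1 17
f 16 17 3
f 17 1 2
f 17 2 3
f 19 21 18
f 22 19 18
f 18 21 20
f 20 22 18
f 19 25 21
f 23 19 22
f 23 25 19
f 21 25 20
f 24 22 20
f 20 25 24
f 24 23 22
f 25 23 24
f 27 29 26
f 30 27 26
f 26 29 28
f 28 30 26
f 27 33 29
f 31 27 30
f 31 33 27
f 29 33 28
f 32 30 28
f 28 33 32
f 32 31 30
f 33 31 32



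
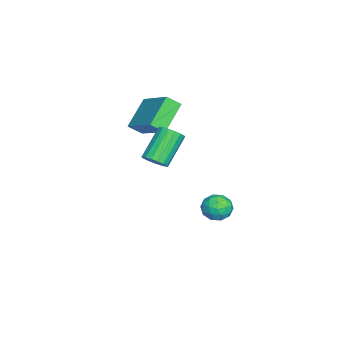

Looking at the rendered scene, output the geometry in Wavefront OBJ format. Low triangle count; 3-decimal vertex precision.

v -2.367 2.74 -4.183
v -1.974 2.83 -3.53
v -2.206 1.51 -4.11
v -1.813 1.6 -3.457
v -2.568 1.741 -3.473
v -2.667 2.5 -3.519
v -1.513 1.84 -4.121
v -1.612 2.599 -4.167
v -1.446 2.273 -3.492
v -2.098 2.212 -3.091
v -2.082 2.128 -4.549
v -2.734 2.067 -4.148
v -2.184 2.893 -3.863
v -1.996 1.447 -3.777
v -2.439 1.53 -3.787
v -2.208 1.583 -3.403
v -2.592 2.699 -3.856
v -2.361 2.752 -3.472
v -2.71 2.112 -3.439
v -1.819 1.588 -4.168
v -1.588 1.641 -3.784
v -1.972 2.757 -4.237
v -1.741 2.81 -3.853
v -1.47 2.228 -4.201
v -1.643 2.618 -3.457
v -1.549 1.896 -3.414
v -1.372 2.037 -3.804
v -1.431 2.483 -3.831
v -2.026 2.583 -3.221
v -1.932 1.86 -3.178
v -2.376 1.942 -3.188
v -2.434 2.389 -3.214
v -1.716 2.256 -3.199
v -2.248 2.48 -4.462
v -2.154 1.757 -4.419
v -1.746 1.951 -4.426
v -1.804 2.398 -4.452
v -2.631 2.444 -4.226
v -2.537 1.722 -4.183
v -2.749 1.857 -3.809
v -2.808 2.303 -3.836
v -2.464 2.084 -4.441
v -4.589 -0.855 0.948
v -4.418 -1.48 1.451
v -3.168 0.41 2.032
v -2.997 -0.215 2.536
v -3.323 -1.365 -0.116
v -3.152 -1.99 0.388
v -1.902 -0.1 0.969
v -1.731 -0.725 1.472
v 1.289 -0.024 1.099
v 1.719 -0.084 1.528
v 0.601 0.463 2.729
v 0.171 0.524 2.301
v 1.753 0.19 1.433
v 0.634 0.737 2.635
v 1.68 0.415 1.263
v 0.561 0.963 2.464
v 1.517 0.54 1.055
v 0.399 1.088 2.256
v 1.303 0.536 0.857
v 0.184 1.083 2.058
v 1.085 0.403 0.715
v -0.033 0.951 1.916
v 0.914 0.173 0.66
v -0.204 0.72 1.862
v 0.829 -0.103 0.707
v -0.289 0.445 1.908
v 0.849 -0.36 0.843
v -0.269 0.187 2.044
v 0.97 -0.54 1.038
v -0.148 0.007 2.239
v 1.165 -0.602 1.247
v 0.047 -0.055 2.448
v 1.387 -0.532 1.422
v 0.269 0.016 2.624
v 1.588 -0.345 1.524
v 0.469 0.203 2.725
f 1 38 17
f 38 12 41
f 17 41 6
f 38 41 17
f 1 17 13
f 17 6 18
f 13 18 2
f 17 18 13
f 1 13 22
f 13 2 23
f 22 23 8
f 13 23 22
f 1 22 34
f 22 8 37
f 34 37 11
f 22 37 34
f 1 34 38
f 34 11 42
f 38 42 12
f 34 42 38
f 2 18 29
f 18 6 32
f 29 32 10
f 18 32 29
f 6 41 19
f 41 12 40
f 19 40 5
f 41 40 19
f 12 42 39
f 42 11 35
f 39 35 3
f 42 35 39
f 11 37 36
f 37 8 24
f 36 24 7
f 37 24 36
f 8 23 28
f 23 2 25
f 28 25 9
f 23 25 28
f 4 30 16
f 30 10 31
f 16 31 5
f 30 31 16
f 4 16 14
f 16 5 15
f 14 15 3
f 16 15 14
f 4 14 21
f 14 3 20
f 21 20 7
f 14 20 21
f 4 21 26
f 21 7 27
f 26 27 9
f 21 27 26
f 4 26 30
f 26 9 33
f 30 33 10
f 26 33 30
f 5 31 19
f 31 10 32
f 19 32 6
f 31 32 19
f 3 15 39
f 15 5 40
f 39 40 12
f 15 40 39
f 7 20 36
f 20 3 35
f 36 35 11
f 20 35 36
f 9 27 28
f 27 7 24
f 28 24 8
f 27 24 28
f 10 33 29
f 33 9 25
f 29 25 2
f 33 25 29
f 44 46 43
f 47 44 43
f 43 46 45
f 45 47 43
f 44 50 46
f 48 44 47
f 48 50 44
f 46 50 45
f 49 47 45
f 45 50 49
f 49 48 47
f 50 48 49
f 52 51 55
f 52 55 53
f 53 55 56
f 53 56 54
f 55 51 57
f 55 57 56
f 56 57 58
f 56 58 54
f 57 51 59
f 57 59 58
f 58 59 60
f 58 60 54
f 59 51 61
f 59 61 60
f 60 61 62
f 60 62 54
f 61 51 63
f 61 63 62
f 62 63 64
f 62 64 54
f 63 51 65
f 63 65 64
f 64 65 66
f 64 66 54
f 65 51 67
f 65 67 66
f 66 67 68
f 66 68 54
f 67 51 69
f 67 69 68
f 68 69 70
f 68 70 54
f 69 51 71
f 69 71 70
f 70 71 72
f 70 72 54
f 71 51 73
f 71 73 72
f 72 73 74
f 72 74 54
f 73 51 75
f 73 75 74
f 74 75 76
f 74 76 54
f 75 51 77
f 75 77 76
f 76 77 78
f 76 78 54
f 77 51 52
f 77 52 78
f 78 52 53
f 78 53 54



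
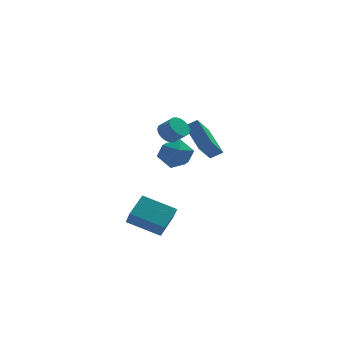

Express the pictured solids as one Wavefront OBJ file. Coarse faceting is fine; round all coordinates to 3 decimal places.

v 3.825 0.788 1.772
v 3.283 2.468 2.91
v 3.086 0.847 1.334
v 2.545 2.526 2.473
v 4.675 1.934 0.487
v 4.134 3.613 1.626
v 3.937 1.992 0.05
v 3.395 3.672 1.188
v -1.158 -0.048 -3.694
v -1.053 -0.872 -2.681
v -0.282 1.089 -2.86
v -0.177 0.266 -1.847
v 0.677 -0.846 -4.533
v 0.782 -1.669 -3.52
v 1.553 0.292 -3.699
v 1.658 -0.532 -2.686
v 0.571 -0.218 1.362
v 1.456 0.363 1.014
v 1.664 -1.363 2.226
v 2.549 -0.782 1.878
v 1.851 -0.34 2.627
v 1.176 0.368 2.092
v 1.944 -1.368 1.148
v 1.269 -0.66 0.613
v 2.305 -0.348 0.881
v 2.247 0.288 1.795
v 0.873 -1.288 1.445
v 0.815 -0.652 2.359
v 0.975 -1.457 3.59
v 1.281 -1.82 3.049
v 1.871 -2.306 3.708
v 1.565 -1.943 4.25
v 1.448 -1.594 3.065
v 2.038 -2.081 3.725
v 1.543 -1.348 3.162
v 2.133 -1.834 3.821
v 1.551 -1.119 3.323
v 2.142 -1.605 3.983
v 1.472 -0.941 3.525
v 2.063 -1.427 4.185
v 1.317 -0.841 3.738
v 1.908 -1.327 4.397
v 1.11 -0.835 3.927
v 1.701 -1.321 4.587
v 0.882 -0.924 4.066
v 1.473 -1.41 4.725
v 0.669 -1.094 4.132
v 1.259 -1.58 4.791
v 0.502 -1.319 4.115
v 1.092 -1.806 4.775
v 0.407 -1.566 4.019
v 0.997 -2.052 4.678
v 0.398 -1.795 3.857
v 0.989 -2.281 4.517
v 0.477 -1.973 3.655
v 1.068 -2.459 4.315
v 0.632 -2.073 3.443
v 1.223 -2.559 4.102
v 0.839 -2.079 3.253
v 1.43 -2.565 3.913
v 1.067 -1.99 3.115
v 1.658 -2.476 3.774
f 2 4 1
f 5 2 1
f 1 4 3
f 3 5 1
f 2 8 4
f 6 2 5
f 6 8 2
f 4 8 3
f 7 5 3
f 3 8 7
f 7 6 5
f 8 6 7
f 10 12 9
f 13 10 9
f 9 12 11
f 11 13 9
f 10 16 12
f 14 10 13
f 14 16 10
f 12 16 11
f 15 13 11
f 11 16 15
f 15 14 13
f 16 14 15
f 17 28 22
f 17 22 18
f 17 18 24
f 17 24 27
f 17 27 28
f 18 22 26
f 22 28 21
f 28 27 19
f 27 24 23
f 24 18 25
f 20 26 21
f 20 21 19
f 20 19 23
f 20 23 25
f 20 25 26
f 21 26 22
f 19 21 28
f 23 19 27
f 25 23 24
f 26 25 18
f 30 29 33
f 30 33 31
f 31 33 34
f 31 34 32
f 33 29 35
f 33 35 34
f 34 35 36
f 34 36 32
f 35 29 37
f 35 37 36
f 36 37 38
f 36 38 32
f 37 29 39
f 37 39 38
f 38 39 40
f 38 40 32
f 39 29 41
f 39 41 40
f 40 41 42
f 40 42 32
f 41 29 43
f 41 43 42
f 42 43 44
f 42 44 32
f 43 29 45
f 43 45 44
f 44 45 46
f 44 46 32
f 45 29 47
f 45 47 46
f 46 47 48
f 46 48 32
f 47 29 49
f 47 49 48
f 48 49 50
f 48 50 32
f 49 29 51
f 49 51 50
f 50 51 52
f 50 52 32
f 51 29 53
f 51 53 52
f 52 53 54
f 52 54 32
f 53 29 55
f 53 55 54
f 54 55 56
f 54 56 32
f 55 29 57
f 55 57 56
f 56 57 58
f 56 58 32
f 57 29 59
f 57 59 58
f 58 59 60
f 58 60 32
f 59 29 61
f 59 61 60
f 60 61 62
f 60 62 32
f 61 29 30
f 61 30 62
f 62 30 31
f 62 31 32



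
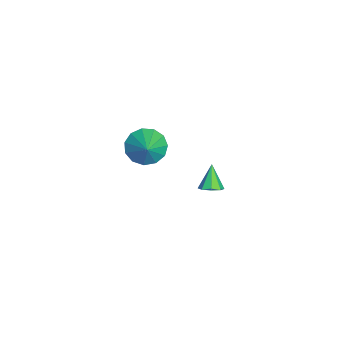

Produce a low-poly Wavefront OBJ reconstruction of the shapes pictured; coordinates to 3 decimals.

v -0.313 2.006 -3.845
v 0.056 2.481 -3.572
v -1.187 2.034 -2.715
v -0.314 2.666 -3.862
v -0.683 2.465 -4.143
v -0.835 1.995 -4.249
v -0.681 1.532 -4.119
v -0.311 1.346 -3.828
v 0.058 1.548 -3.548
v 0.209 2.018 -3.442
v 2.963 -1.075 2.924
v 3.595 -1.157 2.127
v 4.077 -0.965 3.796
v 3.488 -0.596 2.192
v 3.215 -0.187 2.489
v 2.861 -0.06 2.925
v 2.54 -0.255 3.359
v 2.353 -0.711 3.656
v 2.36 -1.282 3.72
v 2.558 -1.788 3.531
v 2.884 -2.067 3.149
v 3.236 -2.031 2.696
v 3.501 -1.692 2.315
f 2 1 4
f 2 4 3
f 4 1 5
f 4 5 3
f 5 1 6
f 5 6 3
f 6 1 7
f 6 7 3
f 7 1 8
f 7 8 3
f 8 1 9
f 8 9 3
f 9 1 10
f 9 10 3
f 10 1 2
f 10 2 3
f 12 11 14
f 12 14 13
f 14 11 15
f 14 15 13
f 15 11 16
f 15 16 13
f 16 11 17
f 16 17 13
f 17 11 18
f 17 18 13
f 18 11 19
f 18 19 13
f 19 11 20
f 19 20 13
f 20 11 21
f 20 21 13
f 21 11 22
f 21 22 13
f 22 11 23
f 22 23 13
f 23 11 12
f 23 12 13



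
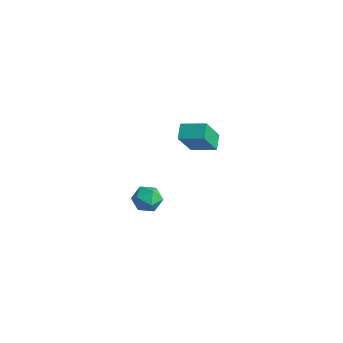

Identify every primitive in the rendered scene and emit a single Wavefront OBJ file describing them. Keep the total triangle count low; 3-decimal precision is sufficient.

v -0.173 -2.303 -0.941
v 0.336 -2.922 -1.051
v -0.696 -2.918 0.091
v -0.187 -3.537 -0.019
v 0.095 -2.821 0.232
v 0.418 -2.441 -0.405
v -0.778 -3.399 -0.555
v -0.455 -3.019 -1.192
v -0.037 -3.6 -0.813
v 0.502 -3.242 -0.326
v -0.862 -2.598 -0.634
v -0.323 -2.24 -0.147
v -4.554 3.819 -2.042
v -4.36 2.779 -0.5
v -3.4 4.536 -1.704
v -3.206 3.496 -0.162
v -4.014 3.184 -2.538
v -3.82 2.144 -0.996
v -2.86 3.901 -2.2
v -2.666 2.861 -0.658
f 1 12 6
f 1 6 2
f 1 2 8
f 1 8 11
f 1 11 12
f 2 6 10
f 6 12 5
f 12 11 3
f 11 8 7
f 8 2 9
f 4 10 5
f 4 5 3
f 4 3 7
f 4 7 9
f 4 9 10
f 5 10 6
f 3 5 12
f 7 3 11
f 9 7 8
f 10 9 2
f 14 16 13
f 17 14 13
f 13 16 15
f 15 17 13
f 14 20 16
f 18 14 17
f 18 20 14
f 16 20 15
f 19 17 15
f 15 20 19
f 19 18 17
f 20 18 19



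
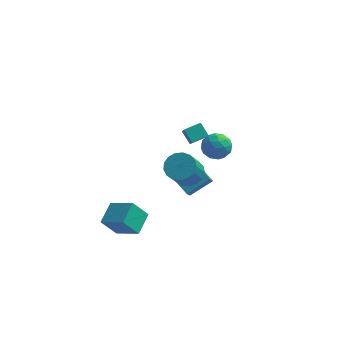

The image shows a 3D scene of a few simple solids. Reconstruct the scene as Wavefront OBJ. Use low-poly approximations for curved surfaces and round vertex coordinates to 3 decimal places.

v -5.187 -4.511 -2.669
v -3.715 -5.122 -1.853
v -4.933 -3.12 -2.085
v -3.462 -3.731 -1.269
v -4.358 -4.149 -3.891
v -2.887 -4.76 -3.075
v -4.105 -2.758 -3.307
v -2.633 -3.369 -2.491
v 0.455 -2.864 3.216
v 0.938 -2.108 2.914
v 1.362 -2.952 4.446
v 1.845 -2.196 4.144
v 0.953 -2.098 4.445
v 0.393 -2.044 3.684
v 1.907 -3.016 3.676
v 1.347 -2.962 2.915
v 1.836 -2.202 3.198
v 1.246 -1.635 3.673
v 1.054 -3.425 3.687
v 0.464 -2.858 4.162
v 0.617 -2.478 2.957
v 1.683 -2.582 4.403
v 1.159 -2.524 4.58
v 1.443 -2.08 4.402
v 0.296 -2.441 3.41
v 0.58 -1.996 3.232
v 0.589 -1.991 4.132
v 1.72 -3.064 4.128
v 2.004 -2.619 3.95
v 0.857 -2.98 2.958
v 1.141 -2.536 2.78
v 1.711 -3.069 3.228
v 1.428 -2.089 2.946
v 1.962 -2.141 3.669
v 1.998 -2.623 3.394
v 1.669 -2.591 2.947
v 1.082 -1.756 3.226
v 1.615 -1.808 3.949
v 1.091 -1.75 4.126
v 0.761 -1.718 3.679
v 1.609 -1.811 3.393
v 0.685 -3.252 3.411
v 1.218 -3.304 4.134
v 1.539 -3.342 3.681
v 1.209 -3.31 3.234
v 0.338 -2.919 3.691
v 0.872 -2.971 4.414
v 0.631 -2.469 4.413
v 0.302 -2.437 3.966
v 0.691 -3.249 3.967
v -1.282 1.064 -4.216
v -2.735 2.107 -3.213
v -1.28 2.022 -5.209
v -2.733 3.065 -4.206
v -0.047 1.955 -3.354
v -1.5 2.998 -2.351
v -0.045 2.913 -4.347
v -1.498 3.956 -3.344
v -1.057 -1.47 3.763
v -0.818 -1.981 4.371
v -0.244 -0.827 3.983
v -0.005 -1.337 4.592
v -0.495 -1.963 3.128
v -0.256 -2.473 3.737
v 0.318 -1.319 3.349
v 0.557 -1.83 3.957
v -0.728 -1.205 -0.136
v 0.08 -0.844 0.285
v -0.185 -2.013 1.797
v -0.992 -2.375 1.376
v -0.263 -0.564 0.441
v -0.527 -1.733 1.953
v -0.712 -0.431 0.465
v -0.977 -1.601 1.977
v -1.165 -0.476 0.351
v -1.43 -1.645 1.864
v -1.518 -0.688 0.126
v -1.782 -1.857 1.638
v -1.689 -1.018 -0.16
v -1.954 -2.187 1.353
v -1.641 -1.391 -0.44
v -1.905 -2.56 1.073
v -1.383 -1.722 -0.65
v -1.648 -2.891 0.862
v -0.975 -1.934 -0.743
v -1.24 -3.103 0.77
v -0.511 -1.979 -0.697
v -0.775 -3.149 0.816
v -0.096 -1.847 -0.522
v -0.36 -3.017 0.99
v 0.174 -1.568 -0.259
v -0.09 -2.738 1.253
v 0.238 -1.206 0.032
v -0.027 -2.375 1.545
f 2 4 1
f 5 2 1
f 1 4 3
f 3 5 1
f 2 8 4
f 6 2 5
f 6 8 2
f 4 8 3
f 7 5 3
f 3 8 7
f 7 6 5
f 8 6 7
f 9 46 25
f 46 20 49
f 25 49 14
f 46 49 25
f 9 25 21
f 25 14 26
f 21 26 10
f 25 26 21
f 9 21 30
f 21 10 31
f 30 31 16
f 21 31 30
f 9 30 42
f 30 16 45
f 42 45 19
f 30 45 42
f 9 42 46
f 42 19 50
f 46 50 20
f 42 50 46
f 10 26 37
f 26 14 40
f 37 40 18
f 26 40 37
f 14 49 27
f 49 20 48
f 27 48 13
f 49 48 27
f 20 50 47
f 50 19 43
f 47 43 11
f 50 43 47
f 19 45 44
f 45 16 32
f 44 32 15
f 45 32 44
f 16 31 36
f 31 10 33
f 36 33 17
f 31 33 36
f 12 38 24
f 38 18 39
f 24 39 13
f 38 39 24
f 12 24 22
f 24 13 23
f 22 23 11
f 24 23 22
f 12 22 29
f 22 11 28
f 29 28 15
f 22 28 29
f 12 29 34
f 29 15 35
f 34 35 17
f 29 35 34
f 12 34 38
f 34 17 41
f 38 41 18
f 34 41 38
f 13 39 27
f 39 18 40
f 27 40 14
f 39 40 27
f 11 23 47
f 23 13 48
f 47 48 20
f 23 48 47
f 15 28 44
f 28 11 43
f 44 43 19
f 28 43 44
f 17 35 36
f 35 15 32
f 36 32 16
f 35 32 36
f 18 41 37
f 41 17 33
f 37 33 10
f 41 33 37
f 52 54 51
f 55 52 51
f 51 54 53
f 53 55 51
f 52 58 54
f 56 52 55
f 56 58 52
f 54 58 53
f 57 55 53
f 53 58 57
f 57 56 55
f 58 56 57
f 60 62 59
f 63 60 59
f 59 62 61
f 61 63 59
f 60 66 62
f 64 60 63
f 64 66 60
f 62 66 61
f 65 63 61
f 61 66 65
f 65 64 63
f 66 64 65
f 68 67 71
f 68 71 69
f 69 71 72
f 69 72 70
f 71 67 73
f 71 73 72
f 72 73 74
f 72 74 70
f 73 67 75
f 73 75 74
f 74 75 76
f 74 76 70
f 75 67 77
f 75 77 76
f 76 77 78
f 76 78 70
f 77 67 79
f 77 79 78
f 78 79 80
f 78 80 70
f 79 67 81
f 79 81 80
f 80 81 82
f 80 82 70
f 81 67 83
f 81 83 82
f 82 83 84
f 82 84 70
f 83 67 85
f 83 85 84
f 84 85 86
f 84 86 70
f 85 67 87
f 85 87 86
f 86 87 88
f 86 88 70
f 87 67 89
f 87 89 88
f 88 89 90
f 88 90 70
f 89 67 91
f 89 91 90
f 90 91 92
f 90 92 70
f 91 67 93
f 91 93 92
f 92 93 94
f 92 94 70
f 93 67 68
f 93 68 94
f 94 68 69
f 94 69 70



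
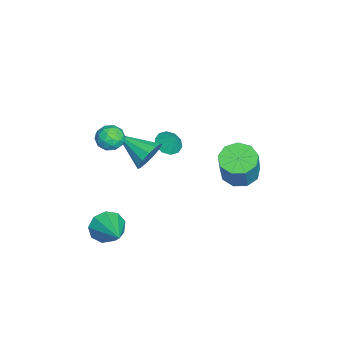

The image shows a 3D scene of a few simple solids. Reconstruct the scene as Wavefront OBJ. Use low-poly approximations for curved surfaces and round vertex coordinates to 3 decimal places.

v 1.733 -2.416 -4.241
v 2.22 -2.629 -5.052
v 3.447 -1.624 -3.419
v 1.96 -2.02 -5.097
v 1.593 -1.597 -4.741
v 1.292 -1.557 -4.151
v 1.197 -1.919 -3.603
v 1.353 -2.514 -3.354
v 1.686 -3.063 -3.52
v 2.041 -3.31 -4.023
v 2.252 -3.138 -4.628
v 0.334 4 -0.681
v 1.188 3.713 -1.092
v 1.98 3.633 0.611
v 1.126 3.92 1.021
v 1.166 4.389 -1.051
v 1.959 4.309 0.652
v 0.755 4.882 -0.836
v 1.548 4.802 0.867
v 0.147 4.963 -0.549
v 0.939 4.883 1.154
v -0.374 4.593 -0.324
v 0.419 4.513 1.379
v -0.563 3.946 -0.266
v 0.229 3.866 1.436
v -0.333 3.324 -0.403
v 0.459 3.244 1.3
v 0.209 3.018 -0.67
v 1.002 2.938 1.033
v 0.81 3.172 -0.942
v 1.602 3.092 0.761
v -3.694 0.217 -2.233
v -3.324 0.74 -2.66
v -3.306 0.683 -1.327
v -3.757 0.911 -2.562
v -4.166 0.817 -2.338
v -4.395 0.494 -2.074
v -4.357 0.065 -1.871
v -4.065 -0.305 -1.806
v -3.632 -0.476 -1.904
v -3.222 -0.382 -2.128
v -2.993 -0.059 -2.392
v -3.032 0.37 -2.595
v 0.876 -1.563 1.771
v 1.292 -2.14 1.431
v 0.028 -2.42 2.189
v 0.444 -2.997 1.849
v 0.736 -2.617 2.476
v 1.26 -2.088 2.217
v 0.06 -2.472 1.403
v 0.584 -1.943 1.144
v 0.787 -2.702 1.203
v 1.205 -2.792 1.866
v 0.115 -1.768 1.754
v 0.533 -1.858 2.417
v 1.158 -1.776 1.564
v 0.162 -2.784 2.056
v 0.333 -2.56 2.424
v 0.578 -2.9 2.224
v 1.14 -1.746 2.026
v 1.384 -2.085 1.826
v 1.057 -2.365 2.44
v -0.064 -2.475 1.794
v 0.18 -2.814 1.594
v 0.742 -1.66 1.396
v 0.987 -2 1.196
v 0.263 -2.195 1.18
v 1.106 -2.446 1.231
v 0.608 -2.95 1.476
v 0.382 -2.641 1.214
v 0.69 -2.33 1.062
v 1.352 -2.499 1.62
v 0.853 -3.002 1.866
v 1.025 -2.779 2.234
v 1.333 -2.468 2.082
v 1.055 -2.829 1.486
v 0.467 -1.558 1.754
v -0.032 -2.061 2
v -0.013 -2.092 1.538
v 0.295 -1.781 1.386
v 0.712 -1.61 2.144
v 0.214 -2.114 2.389
v 0.63 -2.23 2.558
v 0.938 -1.919 2.406
v 0.265 -1.731 2.134
v -0.363 -0.454 -0.407
v 0.233 -0.436 0.331
v -1.297 -2.146 0.387
v -0.189 -0.137 0.471
v -0.666 0.06 0.332
v -1.047 0.095 -0.042
v -1.212 -0.044 -0.532
v -1.107 -0.314 -0.982
v -0.766 -0.628 -1.25
v -0.297 -0.886 -1.251
v 0.151 -1.007 -0.983
v 0.435 -0.953 -0.533
v 0.466 -0.74 -0.043
f 2 1 4
f 2 4 3
f 4 1 5
f 4 5 3
f 5 1 6
f 5 6 3
f 6 1 7
f 6 7 3
f 7 1 8
f 7 8 3
f 8 1 9
f 8 9 3
f 9 1 10
f 9 10 3
f 10 1 11
f 10 11 3
f 11 1 2
f 11 2 3
f 13 12 16
f 13 16 14
f 14 16 17
f 14 17 15
f 16 12 18
f 16 18 17
f 17 18 19
f 17 19 15
f 18 12 20
f 18 20 19
f 19 20 21
f 19 21 15
f 20 12 22
f 20 22 21
f 21 22 23
f 21 23 15
f 22 12 24
f 22 24 23
f 23 24 25
f 23 25 15
f 24 12 26
f 24 26 25
f 25 26 27
f 25 27 15
f 26 12 28
f 26 28 27
f 27 28 29
f 27 29 15
f 28 12 30
f 28 30 29
f 29 30 31
f 29 31 15
f 30 12 13
f 30 13 31
f 31 13 14
f 31 14 15
f 33 32 35
f 33 35 34
f 35 32 36
f 35 36 34
f 36 32 37
f 36 37 34
f 37 32 38
f 37 38 34
f 38 32 39
f 38 39 34
f 39 32 40
f 39 40 34
f 40 32 41
f 40 41 34
f 41 32 42
f 41 42 34
f 42 32 43
f 42 43 34
f 43 32 33
f 43 33 34
f 44 81 60
f 81 55 84
f 60 84 49
f 81 84 60
f 44 60 56
f 60 49 61
f 56 61 45
f 60 61 56
f 44 56 65
f 56 45 66
f 65 66 51
f 56 66 65
f 44 65 77
f 65 51 80
f 77 80 54
f 65 80 77
f 44 77 81
f 77 54 85
f 81 85 55
f 77 85 81
f 45 61 72
f 61 49 75
f 72 75 53
f 61 75 72
f 49 84 62
f 84 55 83
f 62 83 48
f 84 83 62
f 55 85 82
f 85 54 78
f 82 78 46
f 85 78 82
f 54 80 79
f 80 51 67
f 79 67 50
f 80 67 79
f 51 66 71
f 66 45 68
f 71 68 52
f 66 68 71
f 47 73 59
f 73 53 74
f 59 74 48
f 73 74 59
f 47 59 57
f 59 48 58
f 57 58 46
f 59 58 57
f 47 57 64
f 57 46 63
f 64 63 50
f 57 63 64
f 47 64 69
f 64 50 70
f 69 70 52
f 64 70 69
f 47 69 73
f 69 52 76
f 73 76 53
f 69 76 73
f 48 74 62
f 74 53 75
f 62 75 49
f 74 75 62
f 46 58 82
f 58 48 83
f 82 83 55
f 58 83 82
f 50 63 79
f 63 46 78
f 79 78 54
f 63 78 79
f 52 70 71
f 70 50 67
f 71 67 51
f 70 67 71
f 53 76 72
f 76 52 68
f 72 68 45
f 76 68 72
f 87 86 89
f 87 89 88
f 89 86 90
f 89 90 88
f 90 86 91
f 90 91 88
f 91 86 92
f 91 92 88
f 92 86 93
f 92 93 88
f 93 86 94
f 93 94 88
f 94 86 95
f 94 95 88
f 95 86 96
f 95 96 88
f 96 86 97
f 96 97 88
f 97 86 98
f 97 98 88
f 98 86 87
f 98 87 88



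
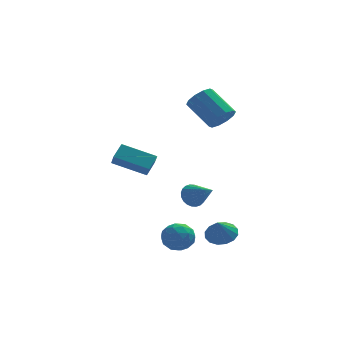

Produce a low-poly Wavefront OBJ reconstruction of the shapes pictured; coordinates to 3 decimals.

v -0.644 -2.267 -2.811
v -0.026 -1.754 -3.312
v 0.306 -3.466 -2.868
v 0.924 -2.953 -3.369
v 0.766 -2.748 -2.458
v 0.179 -2.007 -2.423
v 0.101 -3.213 -3.757
v -0.486 -2.472 -3.722
v 0.434 -2.338 -3.896
v 0.846 -2.051 -3.093
v -0.566 -3.169 -3.087
v -0.154 -2.882 -2.284
v -0.418 -1.905 -3.056
v 0.698 -3.315 -3.124
v 0.606 -3.195 -2.589
v 0.969 -2.893 -2.883
v -0.298 -2.054 -2.534
v 0.065 -1.752 -2.828
v 0.531 -2.337 -2.327
v 0.215 -3.468 -3.352
v 0.578 -3.166 -3.646
v -0.689 -2.327 -3.297
v -0.326 -2.025 -3.591
v -0.251 -2.883 -3.853
v 0.216 -1.947 -3.694
v 0.774 -2.652 -3.728
v 0.29 -2.805 -3.956
v -0.055 -2.369 -3.935
v 0.457 -1.778 -3.222
v 1.015 -2.483 -3.256
v 0.923 -2.363 -2.721
v 0.578 -1.927 -2.7
v 0.728 -2.122 -3.566
v -0.735 -2.737 -2.924
v -0.177 -3.442 -2.958
v -0.298 -3.293 -3.48
v -0.643 -2.857 -3.459
v -0.494 -2.568 -2.452
v 0.064 -3.273 -2.486
v 0.335 -2.851 -2.245
v -0.01 -2.415 -2.224
v -0.448 -3.098 -2.614
v 1.064 -0.819 -0.968
v 1.704 -0.436 -1.043
v 1.936 -2.101 -0.072
v 1.603 -0.329 -0.791
v 1.42 -0.296 -0.565
v 1.182 -0.343 -0.401
v 0.927 -0.462 -0.323
v 0.692 -0.636 -0.343
v 0.514 -0.838 -0.458
v 0.42 -1.036 -0.651
v 0.424 -1.202 -0.892
v 0.525 -1.31 -1.145
v 0.708 -1.343 -1.37
v 0.946 -1.296 -1.535
v 1.201 -1.176 -1.613
v 1.436 -1.003 -1.593
v 1.614 -0.801 -1.477
v 1.708 -0.602 -1.284
v 2.352 -2.486 -2.987
v 2.915 -3.127 -3.205
v 2.068 -3.094 -1.933
v 3.163 -2.828 -2.966
v 3.193 -2.438 -2.733
v 2.998 -2.061 -2.568
v 2.63 -1.797 -2.515
v 2.188 -1.719 -2.589
v 1.789 -1.845 -2.77
v 1.541 -2.144 -3.008
v 1.511 -2.534 -3.242
v 1.706 -2.911 -3.407
v 2.074 -3.175 -3.459
v 2.516 -3.253 -3.385
v 3.031 3.338 2.868
v 3.563 3.131 3.551
v 2.462 4.336 4.774
v 1.929 4.542 4.092
v 3.771 3.575 3.301
v 2.67 4.779 4.525
v 3.696 3.928 2.886
v 2.595 5.133 4.11
v 3.367 4.056 2.464
v 2.266 5.26 3.688
v 2.91 3.909 2.197
v 1.808 5.114 3.421
v 2.498 3.544 2.186
v 1.397 4.749 3.409
v 2.29 3.101 2.435
v 1.189 4.305 3.659
v 2.365 2.747 2.85
v 1.264 3.952 4.074
v 2.694 2.62 3.272
v 1.593 3.824 4.496
v 3.152 2.766 3.539
v 2.05 3.971 4.763
v -3.09 -0.372 1.329
v -3.005 -0.987 2.008
v -2.633 0.348 1.924
v -2.548 -0.268 2.603
v -1.312 -0.912 0.617
v -1.227 -1.528 1.296
v -0.855 -0.193 1.212
v -0.77 -0.808 1.891
f 1 38 17
f 38 12 41
f 17 41 6
f 38 41 17
f 1 17 13
f 17 6 18
f 13 18 2
f 17 18 13
f 1 13 22
f 13 2 23
f 22 23 8
f 13 23 22
f 1 22 34
f 22 8 37
f 34 37 11
f 22 37 34
f 1 34 38
f 34 11 42
f 38 42 12
f 34 42 38
f 2 18 29
f 18 6 32
f 29 32 10
f 18 32 29
f 6 41 19
f 41 12 40
f 19 40 5
f 41 40 19
f 12 42 39
f 42 11 35
f 39 35 3
f 42 35 39
f 11 37 36
f 37 8 24
f 36 24 7
f 37 24 36
f 8 23 28
f 23 2 25
f 28 25 9
f 23 25 28
f 4 30 16
f 30 10 31
f 16 31 5
f 30 31 16
f 4 16 14
f 16 5 15
f 14 15 3
f 16 15 14
f 4 14 21
f 14 3 20
f 21 20 7
f 14 20 21
f 4 21 26
f 21 7 27
f 26 27 9
f 21 27 26
f 4 26 30
f 26 9 33
f 30 33 10
f 26 33 30
f 5 31 19
f 31 10 32
f 19 32 6
f 31 32 19
f 3 15 39
f 15 5 40
f 39 40 12
f 15 40 39
f 7 20 36
f 20 3 35
f 36 35 11
f 20 35 36
f 9 27 28
f 27 7 24
f 28 24 8
f 27 24 28
f 10 33 29
f 33 9 25
f 29 25 2
f 33 25 29
f 44 43 46
f 44 46 45
f 46 43 47
f 46 47 45
f 47 43 48
f 47 48 45
f 48 43 49
f 48 49 45
f 49 43 50
f 49 50 45
f 50 43 51
f 50 51 45
f 51 43 52
f 51 52 45
f 52 43 53
f 52 53 45
f 53 43 54
f 53 54 45
f 54 43 55
f 54 55 45
f 55 43 56
f 55 56 45
f 56 43 57
f 56 57 45
f 57 43 58
f 57 58 45
f 58 43 59
f 58 59 45
f 59 43 60
f 59 60 45
f 60 43 44
f 60 44 45
f 62 61 64
f 62 64 63
f 64 61 65
f 64 65 63
f 65 61 66
f 65 66 63
f 66 61 67
f 66 67 63
f 67 61 68
f 67 68 63
f 68 61 69
f 68 69 63
f 69 61 70
f 69 70 63
f 70 61 71
f 70 71 63
f 71 61 72
f 71 72 63
f 72 61 73
f 72 73 63
f 73 61 74
f 73 74 63
f 74 61 62
f 74 62 63
f 76 75 79
f 76 79 77
f 77 79 80
f 77 80 78
f 79 75 81
f 79 81 80
f 80 81 82
f 80 82 78
f 81 75 83
f 81 83 82
f 82 83 84
f 82 84 78
f 83 75 85
f 83 85 84
f 84 85 86
f 84 86 78
f 85 75 87
f 85 87 86
f 86 87 88
f 86 88 78
f 87 75 89
f 87 89 88
f 88 89 90
f 88 90 78
f 89 75 91
f 89 91 90
f 90 91 92
f 90 92 78
f 91 75 93
f 91 93 92
f 92 93 94
f 92 94 78
f 93 75 95
f 93 95 94
f 94 95 96
f 94 96 78
f 95 75 76
f 95 76 96
f 96 76 77
f 96 77 78
f 98 100 97
f 101 98 97
f 97 100 99
f 99 101 97
f 98 104 100
f 102 98 101
f 102 104 98
f 100 104 99
f 103 101 99
f 99 104 103
f 103 102 101
f 104 102 103



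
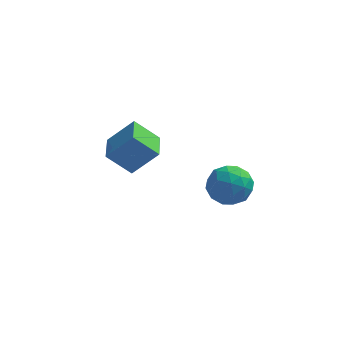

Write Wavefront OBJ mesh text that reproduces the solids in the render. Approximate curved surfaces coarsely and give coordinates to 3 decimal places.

v 2.221 -0.502 -0.942
v 2.89 -1.093 -0.542
v 1.11 -1.607 -0.718
v 1.779 -2.198 -0.318
v 1.498 -1.387 0.152
v 2.185 -0.705 0.014
v 1.815 -1.995 -1.274
v 2.502 -1.313 -1.412
v 2.639 -2.016 -0.747
v 2.443 -1.64 0.135
v 1.557 -1.06 -1.395
v 1.361 -0.684 -0.513
v 2.653 -0.701 -0.762
v 1.347 -1.999 -0.498
v 1.182 -1.523 -0.222
v 1.575 -1.87 0.013
v 2.239 -0.472 -0.435
v 2.632 -0.82 -0.2
v 1.814 -0.993 0.208
v 1.368 -1.88 -1.06
v 1.761 -2.228 -0.825
v 2.425 -0.83 -1.273
v 2.818 -1.177 -1.038
v 2.186 -1.707 -1.468
v 2.898 -1.591 -0.647
v 2.245 -2.24 -0.515
v 2.267 -2.121 -1.077
v 2.67 -1.72 -1.158
v 2.783 -1.37 -0.129
v 2.13 -2.019 0.003
v 1.965 -1.542 0.279
v 2.369 -1.141 0.198
v 2.636 -1.912 -0.249
v 1.87 -0.681 -1.263
v 1.217 -1.33 -1.131
v 1.631 -1.559 -1.458
v 2.035 -1.158 -1.539
v 1.755 -0.46 -0.745
v 1.102 -1.109 -0.613
v 1.33 -0.98 -0.102
v 1.733 -0.579 -0.183
v 1.364 -0.788 -1.011
v -2.461 2.28 -3.263
v -3.505 2.155 -2.25
v -2.675 3.703 -3.308
v -3.719 3.578 -2.295
v -1.361 2.482 -2.105
v -2.405 2.357 -1.092
v -1.575 3.905 -2.15
v -2.619 3.78 -1.137
f 1 38 17
f 38 12 41
f 17 41 6
f 38 41 17
f 1 17 13
f 17 6 18
f 13 18 2
f 17 18 13
f 1 13 22
f 13 2 23
f 22 23 8
f 13 23 22
f 1 22 34
f 22 8 37
f 34 37 11
f 22 37 34
f 1 34 38
f 34 11 42
f 38 42 12
f 34 42 38
f 2 18 29
f 18 6 32
f 29 32 10
f 18 32 29
f 6 41 19
f 41 12 40
f 19 40 5
f 41 40 19
f 12 42 39
f 42 11 35
f 39 35 3
f 42 35 39
f 11 37 36
f 37 8 24
f 36 24 7
f 37 24 36
f 8 23 28
f 23 2 25
f 28 25 9
f 23 25 28
f 4 30 16
f 30 10 31
f 16 31 5
f 30 31 16
f 4 16 14
f 16 5 15
f 14 15 3
f 16 15 14
f 4 14 21
f 14 3 20
f 21 20 7
f 14 20 21
f 4 21 26
f 21 7 27
f 26 27 9
f 21 27 26
f 4 26 30
f 26 9 33
f 30 33 10
f 26 33 30
f 5 31 19
f 31 10 32
f 19 32 6
f 31 32 19
f 3 15 39
f 15 5 40
f 39 40 12
f 15 40 39
f 7 20 36
f 20 3 35
f 36 35 11
f 20 35 36
f 9 27 28
f 27 7 24
f 28 24 8
f 27 24 28
f 10 33 29
f 33 9 25
f 29 25 2
f 33 25 29
f 44 46 43
f 47 44 43
f 43 46 45
f 45 47 43
f 44 50 46
f 48 44 47
f 48 50 44
f 46 50 45
f 49 47 45
f 45 50 49
f 49 48 47
f 50 48 49



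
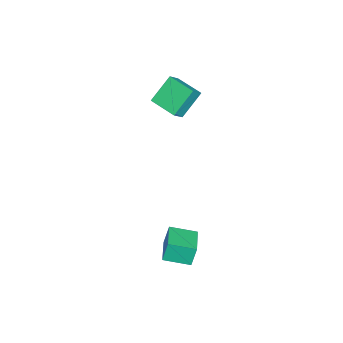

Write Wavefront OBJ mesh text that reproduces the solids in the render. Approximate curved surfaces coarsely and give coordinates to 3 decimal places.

v 2.766 0.639 -3.506
v 2.538 0.874 -2.362
v 2.601 2.033 -3.826
v 2.372 2.268 -2.682
v 4.248 0.872 -3.258
v 4.019 1.107 -2.114
v 4.082 2.266 -3.578
v 3.854 2.501 -2.434
v -4.045 0.041 3.168
v -3.363 -0.247 3.941
v -3.259 1.373 2.969
v -2.576 1.085 3.742
v -3.044 -0.725 1.998
v -2.361 -1.013 2.771
v -2.257 0.607 1.799
v -1.575 0.319 2.572
f 2 4 1
f 5 2 1
f 1 4 3
f 3 5 1
f 2 8 4
f 6 2 5
f 6 8 2
f 4 8 3
f 7 5 3
f 3 8 7
f 7 6 5
f 8 6 7
f 10 12 9
f 13 10 9
f 9 12 11
f 11 13 9
f 10 16 12
f 14 10 13
f 14 16 10
f 12 16 11
f 15 13 11
f 11 16 15
f 15 14 13
f 16 14 15



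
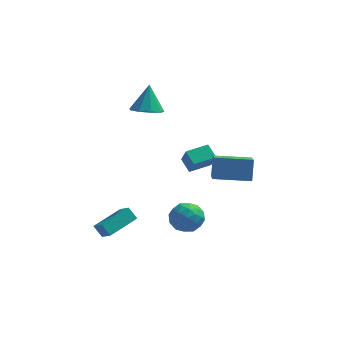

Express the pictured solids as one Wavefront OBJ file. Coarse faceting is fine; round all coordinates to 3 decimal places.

v -2.086 1.661 2.543
v -1.154 1.803 2.431
v -2.014 2.419 4.097
v -1.486 2.311 2.198
v -2.098 2.515 2.127
v -2.706 2.319 2.251
v -3.023 1.816 2.512
v -2.902 1.24 2.787
v -2.399 0.861 2.948
v -1.75 0.856 2.92
v -1.258 1.228 2.716
v -3.922 -2.92 -4.412
v -4.399 -2.684 -3.775
v -2.691 -1.501 -4.016
v -3.167 -1.265 -3.379
v -3.393 -3.555 -3.781
v -3.869 -3.319 -3.144
v -2.161 -2.136 -3.385
v -2.638 -1.9 -2.748
v 0.617 0.012 -0.402
v 0.121 0.665 0.115
v 0.307 0.616 -1.463
v -0.189 1.27 -0.946
v 1.729 0.77 -0.294
v 1.233 1.424 0.223
v 1.419 1.375 -1.355
v 0.923 2.028 -0.838
v 0.732 -0.396 -4.151
v 1.318 -1.206 -3.95
v -0.598 -1.234 -3.65
v -0.012 -2.044 -3.449
v 0.066 -1.204 -2.876
v 0.887 -0.686 -3.186
v -0.167 -1.754 -4.414
v 0.654 -1.236 -4.724
v 0.763 -2.045 -4.113
v 0.907 -1.705 -3.162
v -0.187 -0.735 -4.438
v -0.043 -0.395 -3.487
v 1.142 -0.727 -4.095
v -0.422 -1.713 -3.505
v -0.376 -1.219 -3.168
v -0.031 -1.695 -3.051
v 0.888 -0.421 -3.645
v 1.233 -0.898 -3.527
v 0.497 -0.897 -2.896
v -0.513 -1.542 -4.073
v -0.168 -2.019 -3.955
v 0.751 -0.745 -4.549
v 1.096 -1.221 -4.432
v 0.223 -1.543 -4.704
v 1.16 -1.696 -4.072
v 0.378 -2.19 -3.778
v 0.287 -2.019 -4.345
v 0.77 -1.714 -4.527
v 1.244 -1.497 -3.514
v 0.463 -1.99 -3.219
v 0.508 -1.496 -2.882
v 0.991 -1.191 -3.064
v 0.918 -1.99 -3.609
v 0.257 -0.45 -4.381
v -0.524 -0.943 -4.086
v -0.271 -1.249 -4.536
v 0.212 -0.944 -4.718
v 0.342 -0.25 -3.822
v -0.44 -0.744 -3.528
v -0.05 -0.726 -3.073
v 0.433 -0.421 -3.255
v -0.198 -0.45 -3.991
v 1.779 -2.159 0.061
v 1.803 -1.483 1.23
v 1.6 -0.798 -0.722
v 1.625 -0.123 0.446
v 3.815 -1.977 -0.086
v 3.84 -1.302 1.082
v 3.637 -0.617 -0.87
v 3.661 0.059 0.299
f 2 1 4
f 2 4 3
f 4 1 5
f 4 5 3
f 5 1 6
f 5 6 3
f 6 1 7
f 6 7 3
f 7 1 8
f 7 8 3
f 8 1 9
f 8 9 3
f 9 1 10
f 9 10 3
f 10 1 11
f 10 11 3
f 11 1 2
f 11 2 3
f 13 15 12
f 16 13 12
f 12 15 14
f 14 16 12
f 13 19 15
f 17 13 16
f 17 19 13
f 15 19 14
f 18 16 14
f 14 19 18
f 18 17 16
f 19 17 18
f 21 23 20
f 24 21 20
f 20 23 22
f 22 24 20
f 21 27 23
f 25 21 24
f 25 27 21
f 23 27 22
f 26 24 22
f 22 27 26
f 26 25 24
f 27 25 26
f 28 65 44
f 65 39 68
f 44 68 33
f 65 68 44
f 28 44 40
f 44 33 45
f 40 45 29
f 44 45 40
f 28 40 49
f 40 29 50
f 49 50 35
f 40 50 49
f 28 49 61
f 49 35 64
f 61 64 38
f 49 64 61
f 28 61 65
f 61 38 69
f 65 69 39
f 61 69 65
f 29 45 56
f 45 33 59
f 56 59 37
f 45 59 56
f 33 68 46
f 68 39 67
f 46 67 32
f 68 67 46
f 39 69 66
f 69 38 62
f 66 62 30
f 69 62 66
f 38 64 63
f 64 35 51
f 63 51 34
f 64 51 63
f 35 50 55
f 50 29 52
f 55 52 36
f 50 52 55
f 31 57 43
f 57 37 58
f 43 58 32
f 57 58 43
f 31 43 41
f 43 32 42
f 41 42 30
f 43 42 41
f 31 41 48
f 41 30 47
f 48 47 34
f 41 47 48
f 31 48 53
f 48 34 54
f 53 54 36
f 48 54 53
f 31 53 57
f 53 36 60
f 57 60 37
f 53 60 57
f 32 58 46
f 58 37 59
f 46 59 33
f 58 59 46
f 30 42 66
f 42 32 67
f 66 67 39
f 42 67 66
f 34 47 63
f 47 30 62
f 63 62 38
f 47 62 63
f 36 54 55
f 54 34 51
f 55 51 35
f 54 51 55
f 37 60 56
f 60 36 52
f 56 52 29
f 60 52 56
f 71 73 70
f 74 71 70
f 70 73 72
f 72 74 70
f 71 77 73
f 75 71 74
f 75 77 71
f 73 77 72
f 76 74 72
f 72 77 76
f 76 75 74
f 77 75 76

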